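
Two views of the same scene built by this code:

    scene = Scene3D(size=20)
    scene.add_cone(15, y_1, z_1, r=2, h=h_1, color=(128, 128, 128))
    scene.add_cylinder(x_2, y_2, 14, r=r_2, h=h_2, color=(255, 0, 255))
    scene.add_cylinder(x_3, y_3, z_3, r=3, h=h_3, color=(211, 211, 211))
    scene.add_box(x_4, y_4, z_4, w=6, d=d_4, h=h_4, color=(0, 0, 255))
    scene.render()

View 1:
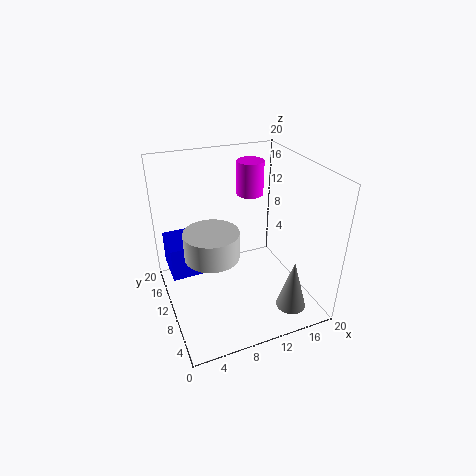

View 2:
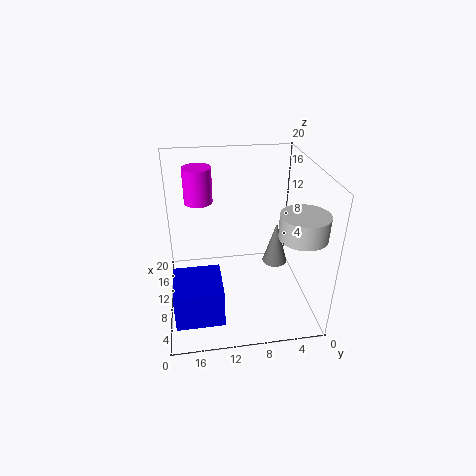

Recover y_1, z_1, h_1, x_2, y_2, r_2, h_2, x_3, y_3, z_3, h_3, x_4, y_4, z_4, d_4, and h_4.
y_1 = 3; z_1 = 2; h_1 = 7; x_2 = 14; y_2 = 15; r_2 = 2; h_2 = 5; x_3 = 4; y_3 = 3; z_3 = 13; h_3 = 3; x_4 = 1; y_4 = 13; z_4 = 3; d_4 = 6; h_4 = 5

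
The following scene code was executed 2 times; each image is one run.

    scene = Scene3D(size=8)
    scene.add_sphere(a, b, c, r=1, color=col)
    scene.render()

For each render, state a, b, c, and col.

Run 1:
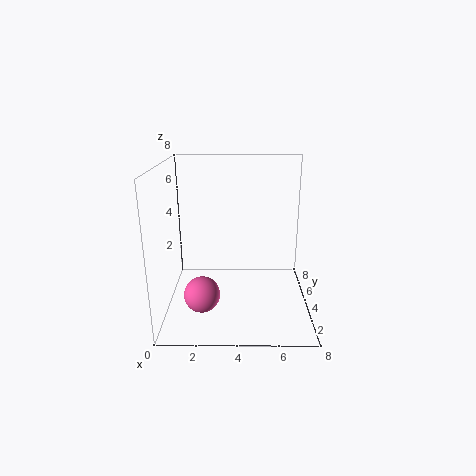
a = 2; b = 3; c = 1; col = 'hotpink'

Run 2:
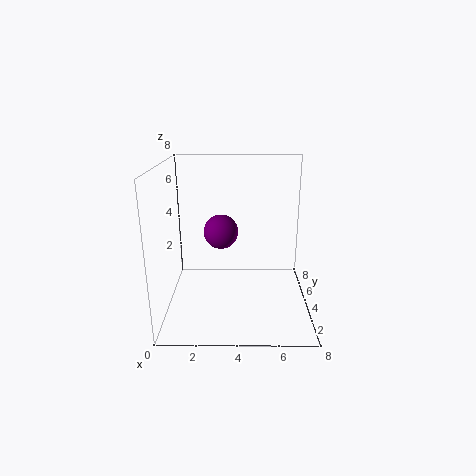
a = 3; b = 5; c = 4; col = 'purple'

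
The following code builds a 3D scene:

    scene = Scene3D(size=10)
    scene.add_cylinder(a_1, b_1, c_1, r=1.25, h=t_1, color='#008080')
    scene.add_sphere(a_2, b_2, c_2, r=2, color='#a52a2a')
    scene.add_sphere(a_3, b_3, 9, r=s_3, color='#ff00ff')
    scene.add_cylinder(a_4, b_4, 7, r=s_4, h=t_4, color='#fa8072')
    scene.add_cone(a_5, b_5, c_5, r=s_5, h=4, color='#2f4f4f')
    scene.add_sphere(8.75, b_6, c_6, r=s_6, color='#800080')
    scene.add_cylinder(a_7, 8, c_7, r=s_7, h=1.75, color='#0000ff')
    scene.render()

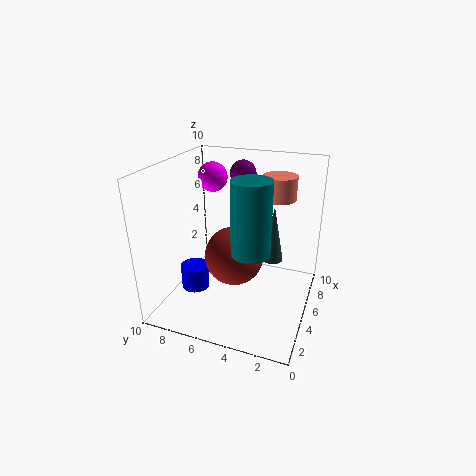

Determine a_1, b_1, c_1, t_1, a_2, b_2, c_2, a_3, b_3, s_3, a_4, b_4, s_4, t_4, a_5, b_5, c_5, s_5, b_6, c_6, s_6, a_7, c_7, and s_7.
a_1 = 3.25; b_1 = 3.5; c_1 = 5; t_1 = 4.75; a_2 = 4.25; b_2 = 5; c_2 = 4; a_3 = 5.5; b_3 = 7; s_3 = 1; a_4 = 8.25; b_4 = 3; s_4 = 1.25; t_4 = 1.75; a_5 = 6; b_5 = 2.75; c_5 = 3.25; s_5 = 0.75; b_6 = 6; c_6 = 8.5; s_6 = 1; a_7 = 4; c_7 = 1; s_7 = 1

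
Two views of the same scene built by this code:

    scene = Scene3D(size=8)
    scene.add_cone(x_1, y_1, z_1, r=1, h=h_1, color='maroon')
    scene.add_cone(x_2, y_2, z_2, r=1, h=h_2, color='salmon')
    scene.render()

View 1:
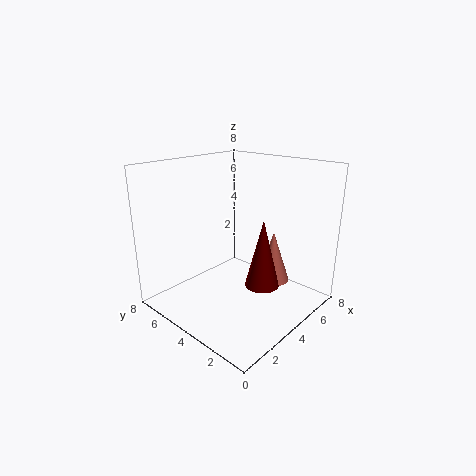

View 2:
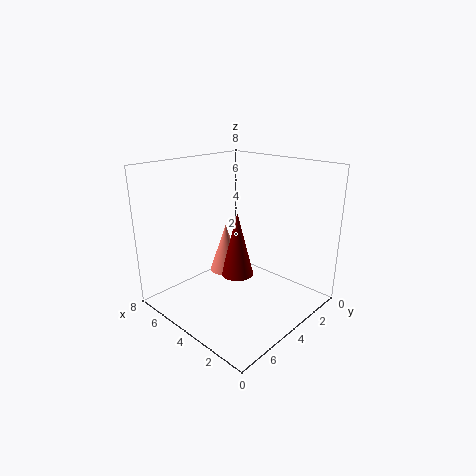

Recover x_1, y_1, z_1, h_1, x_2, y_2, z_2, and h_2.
x_1 = 5
y_1 = 3
z_1 = 1
h_1 = 4
x_2 = 6
y_2 = 3
z_2 = 1
h_2 = 3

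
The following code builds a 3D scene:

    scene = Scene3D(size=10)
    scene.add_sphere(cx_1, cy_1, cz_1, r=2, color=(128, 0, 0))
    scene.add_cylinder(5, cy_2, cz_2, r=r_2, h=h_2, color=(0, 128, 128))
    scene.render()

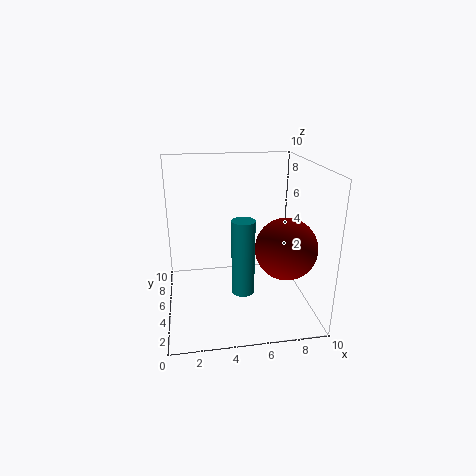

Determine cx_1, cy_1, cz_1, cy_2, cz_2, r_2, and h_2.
cx_1 = 7.75
cy_1 = 2.75
cz_1 = 5
cy_2 = 3
cz_2 = 2
r_2 = 0.75
h_2 = 5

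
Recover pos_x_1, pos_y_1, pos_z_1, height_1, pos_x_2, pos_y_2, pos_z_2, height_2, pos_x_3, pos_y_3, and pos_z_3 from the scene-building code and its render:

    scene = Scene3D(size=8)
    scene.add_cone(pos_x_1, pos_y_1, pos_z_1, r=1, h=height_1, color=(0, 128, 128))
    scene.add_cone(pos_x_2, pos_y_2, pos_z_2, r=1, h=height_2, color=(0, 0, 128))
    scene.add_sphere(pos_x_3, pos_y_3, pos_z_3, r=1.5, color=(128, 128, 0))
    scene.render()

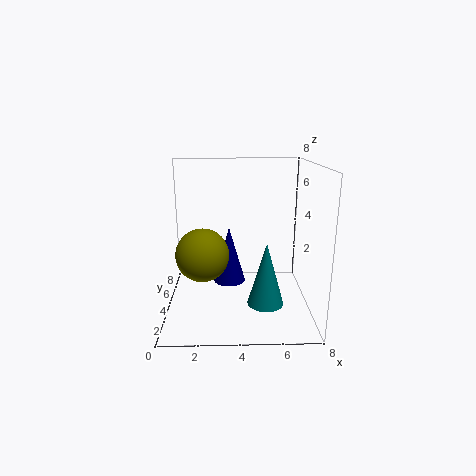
pos_x_1 = 5.5
pos_y_1 = 3
pos_z_1 = 0.5
height_1 = 3.5
pos_x_2 = 3.5
pos_y_2 = 6
pos_z_2 = 0.5
height_2 = 3.5
pos_x_3 = 2
pos_y_3 = 4
pos_z_3 = 3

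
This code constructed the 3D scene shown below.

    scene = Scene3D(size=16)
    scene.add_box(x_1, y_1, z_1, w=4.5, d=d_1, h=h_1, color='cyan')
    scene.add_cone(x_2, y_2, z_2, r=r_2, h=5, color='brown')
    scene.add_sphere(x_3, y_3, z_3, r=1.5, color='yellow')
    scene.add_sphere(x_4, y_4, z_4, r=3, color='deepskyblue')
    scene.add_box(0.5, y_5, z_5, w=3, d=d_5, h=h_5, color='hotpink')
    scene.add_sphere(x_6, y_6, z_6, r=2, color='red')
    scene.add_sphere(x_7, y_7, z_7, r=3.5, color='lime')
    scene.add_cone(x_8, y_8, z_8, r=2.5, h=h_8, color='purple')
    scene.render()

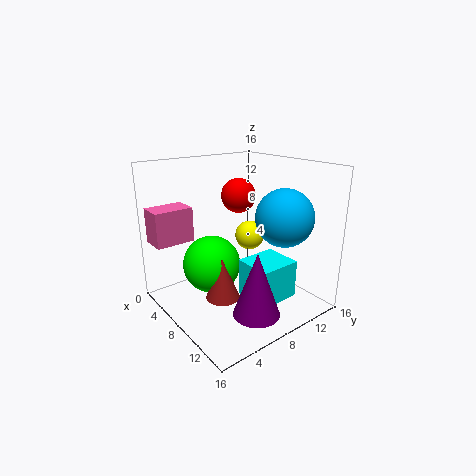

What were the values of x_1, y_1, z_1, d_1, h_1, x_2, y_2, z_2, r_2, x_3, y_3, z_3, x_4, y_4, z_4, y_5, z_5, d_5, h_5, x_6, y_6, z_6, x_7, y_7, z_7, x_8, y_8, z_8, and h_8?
x_1 = 7.5; y_1 = 8.5; z_1 = 0.5; d_1 = 5; h_1 = 4.5; x_2 = 7; y_2 = 6.5; z_2 = 0.5; r_2 = 2; x_3 = 10; y_3 = 8; z_3 = 9; x_4 = 12.5; y_4 = 10.5; z_4 = 11; y_5 = 0.5; z_5 = 7; d_5 = 4.5; h_5 = 4; x_6 = 5.5; y_6 = 10; z_6 = 12; x_7 = 4; y_7 = 7; z_7 = 3.5; x_8 = 12.5; y_8 = 7; z_8 = 1; h_8 = 7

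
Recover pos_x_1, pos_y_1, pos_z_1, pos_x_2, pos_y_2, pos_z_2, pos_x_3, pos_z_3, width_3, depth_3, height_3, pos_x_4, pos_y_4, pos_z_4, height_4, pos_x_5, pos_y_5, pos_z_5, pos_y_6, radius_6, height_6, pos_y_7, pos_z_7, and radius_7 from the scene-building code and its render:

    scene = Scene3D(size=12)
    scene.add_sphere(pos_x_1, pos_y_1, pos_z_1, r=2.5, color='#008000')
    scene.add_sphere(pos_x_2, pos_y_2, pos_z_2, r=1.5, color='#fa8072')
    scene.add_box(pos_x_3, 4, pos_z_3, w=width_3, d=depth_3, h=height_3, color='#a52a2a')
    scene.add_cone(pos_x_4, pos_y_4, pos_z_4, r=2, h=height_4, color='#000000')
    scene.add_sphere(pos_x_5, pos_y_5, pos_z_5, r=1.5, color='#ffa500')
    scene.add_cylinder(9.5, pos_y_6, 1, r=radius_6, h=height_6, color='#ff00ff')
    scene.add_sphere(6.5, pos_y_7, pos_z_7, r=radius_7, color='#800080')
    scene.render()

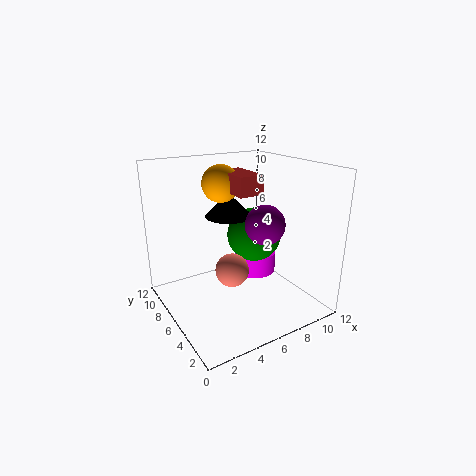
pos_x_1 = 9; pos_y_1 = 8; pos_z_1 = 5; pos_x_2 = 6; pos_y_2 = 7; pos_z_2 = 2.5; pos_x_3 = 5; pos_z_3 = 10; width_3 = 2; depth_3 = 3.5; height_3 = 1.5; pos_x_4 = 6; pos_y_4 = 7.5; pos_z_4 = 7.5; height_4 = 2; pos_x_5 = 5; pos_y_5 = 7; pos_z_5 = 10.5; pos_y_6 = 8.5; radius_6 = 2; height_6 = 2; pos_y_7 = 3; pos_z_7 = 8; radius_7 = 1.5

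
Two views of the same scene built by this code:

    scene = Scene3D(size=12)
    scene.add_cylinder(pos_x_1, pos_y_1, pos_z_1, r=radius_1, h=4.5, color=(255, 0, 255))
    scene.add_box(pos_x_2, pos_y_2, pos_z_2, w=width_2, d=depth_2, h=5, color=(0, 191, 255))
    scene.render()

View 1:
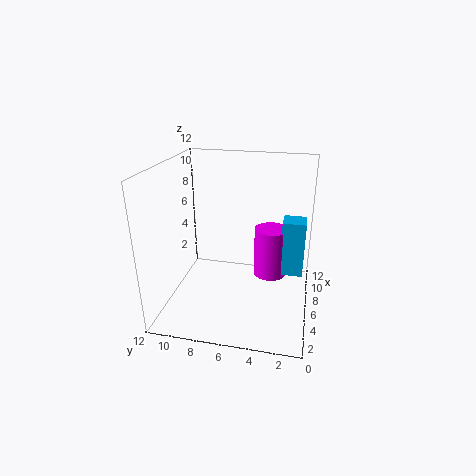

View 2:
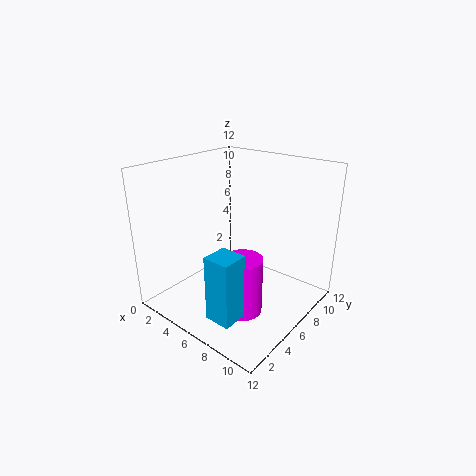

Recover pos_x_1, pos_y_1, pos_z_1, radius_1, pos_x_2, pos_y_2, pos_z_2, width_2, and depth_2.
pos_x_1 = 8.5
pos_y_1 = 3.5
pos_z_1 = 1.5
radius_1 = 1.5
pos_x_2 = 7.5
pos_y_2 = 0.5
pos_z_2 = 2
width_2 = 2
depth_2 = 2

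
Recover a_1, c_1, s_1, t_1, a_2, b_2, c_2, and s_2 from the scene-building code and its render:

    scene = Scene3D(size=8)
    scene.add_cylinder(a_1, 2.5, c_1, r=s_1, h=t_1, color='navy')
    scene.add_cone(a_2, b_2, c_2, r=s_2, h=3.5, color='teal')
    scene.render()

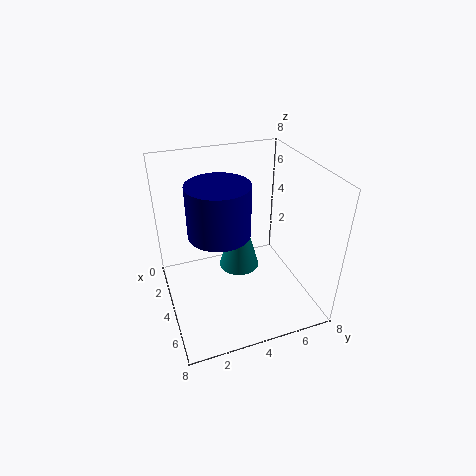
a_1 = 5.5, c_1 = 5.5, s_1 = 1.5, t_1 = 2.5, a_2 = 5.5, b_2 = 3.5, c_2 = 3.5, s_2 = 1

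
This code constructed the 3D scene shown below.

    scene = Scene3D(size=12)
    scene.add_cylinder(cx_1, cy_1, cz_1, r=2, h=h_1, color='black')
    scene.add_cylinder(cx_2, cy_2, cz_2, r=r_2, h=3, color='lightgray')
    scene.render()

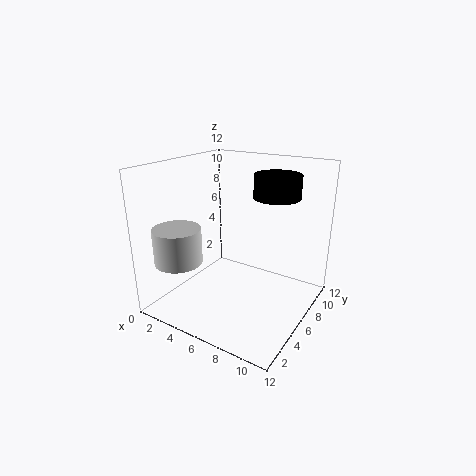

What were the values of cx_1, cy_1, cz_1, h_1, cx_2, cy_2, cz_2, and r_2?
cx_1 = 8, cy_1 = 9, cz_1 = 9, h_1 = 2, cx_2 = 2, cy_2 = 3, cz_2 = 4, r_2 = 2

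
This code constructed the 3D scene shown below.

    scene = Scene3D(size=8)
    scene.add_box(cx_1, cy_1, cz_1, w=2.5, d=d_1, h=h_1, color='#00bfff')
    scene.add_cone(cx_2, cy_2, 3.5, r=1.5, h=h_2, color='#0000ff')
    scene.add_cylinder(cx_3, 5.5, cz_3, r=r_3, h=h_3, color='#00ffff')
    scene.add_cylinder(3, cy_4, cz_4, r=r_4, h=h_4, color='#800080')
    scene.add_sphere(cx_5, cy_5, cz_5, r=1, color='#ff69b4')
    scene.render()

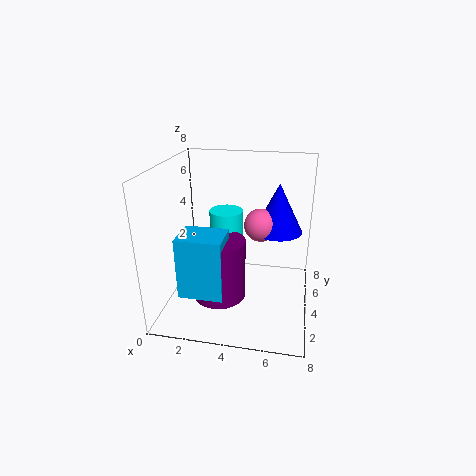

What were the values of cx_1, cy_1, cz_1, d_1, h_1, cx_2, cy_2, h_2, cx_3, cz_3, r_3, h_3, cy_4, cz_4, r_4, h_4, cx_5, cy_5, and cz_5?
cx_1 = 1; cy_1 = 2; cz_1 = 1; d_1 = 2; h_1 = 3.5; cx_2 = 6; cy_2 = 6.5; h_2 = 3; cx_3 = 3; cz_3 = 1; r_3 = 1; h_3 = 4; cy_4 = 3.5; cz_4 = 0.5; r_4 = 1.5; h_4 = 3.5; cx_5 = 5; cy_5 = 6; cz_5 = 4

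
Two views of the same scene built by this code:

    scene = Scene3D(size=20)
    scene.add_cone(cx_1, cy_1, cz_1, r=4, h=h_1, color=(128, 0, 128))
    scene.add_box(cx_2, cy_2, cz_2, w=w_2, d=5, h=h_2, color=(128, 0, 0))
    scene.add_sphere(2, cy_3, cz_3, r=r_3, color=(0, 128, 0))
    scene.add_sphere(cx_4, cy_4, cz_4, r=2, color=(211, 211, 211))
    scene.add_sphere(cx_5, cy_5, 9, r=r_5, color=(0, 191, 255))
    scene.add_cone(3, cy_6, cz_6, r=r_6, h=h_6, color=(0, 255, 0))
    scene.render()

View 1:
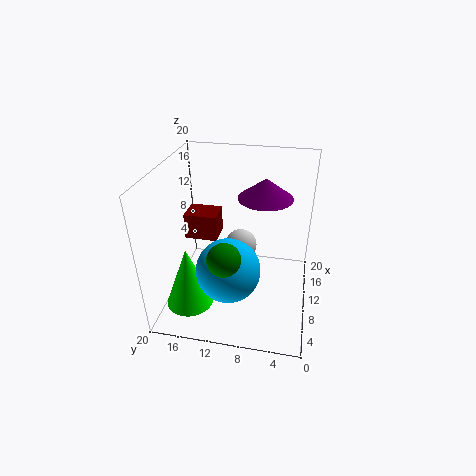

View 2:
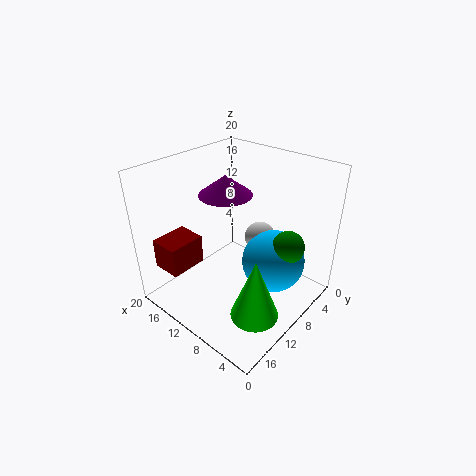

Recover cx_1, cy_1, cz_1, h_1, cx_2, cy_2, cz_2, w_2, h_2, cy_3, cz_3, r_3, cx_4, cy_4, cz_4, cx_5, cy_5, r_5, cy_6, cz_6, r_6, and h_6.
cx_1 = 15, cy_1 = 7, cz_1 = 14, h_1 = 3, cx_2 = 13, cy_2 = 14, cz_2 = 7, w_2 = 4, h_2 = 4, cy_3 = 10, cz_3 = 12, r_3 = 2, cx_4 = 7, cy_4 = 9, cz_4 = 11, cx_5 = 4, cy_5 = 10, r_5 = 4, cy_6 = 15, cz_6 = 4, r_6 = 3, h_6 = 8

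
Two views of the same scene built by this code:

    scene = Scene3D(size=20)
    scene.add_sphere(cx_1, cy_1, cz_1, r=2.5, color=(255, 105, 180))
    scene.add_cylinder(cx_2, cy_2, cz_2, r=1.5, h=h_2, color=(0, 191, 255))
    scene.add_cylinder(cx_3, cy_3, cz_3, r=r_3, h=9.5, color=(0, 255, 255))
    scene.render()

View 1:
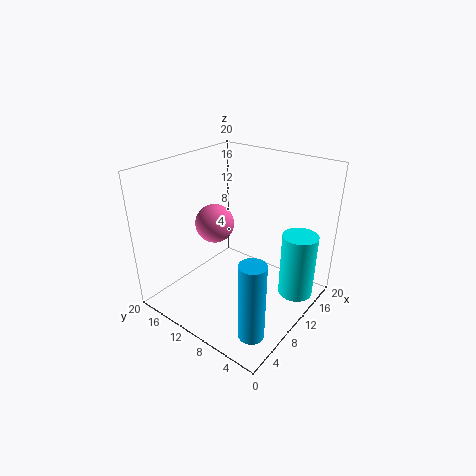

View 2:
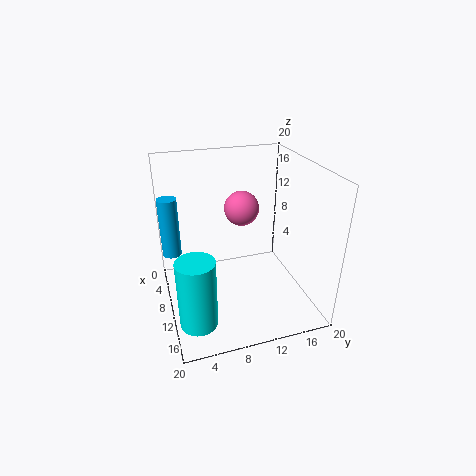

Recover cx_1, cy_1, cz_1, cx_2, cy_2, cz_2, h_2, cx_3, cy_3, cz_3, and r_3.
cx_1 = 7, cy_1 = 11.5, cz_1 = 13, cx_2 = 1.5, cy_2 = 1.5, cz_2 = 4, h_2 = 9.5, cx_3 = 15, cy_3 = 3, cz_3 = 1, r_3 = 2.5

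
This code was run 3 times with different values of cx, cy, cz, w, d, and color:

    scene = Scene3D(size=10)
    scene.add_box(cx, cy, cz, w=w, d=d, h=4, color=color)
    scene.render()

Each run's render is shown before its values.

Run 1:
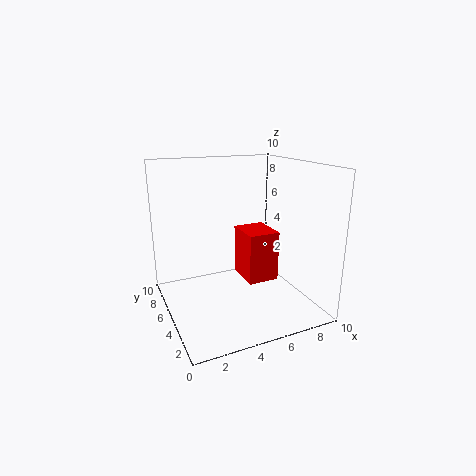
cx = 6.5
cy = 6
cz = 0.5
w = 2.5
d = 3
color = 'red'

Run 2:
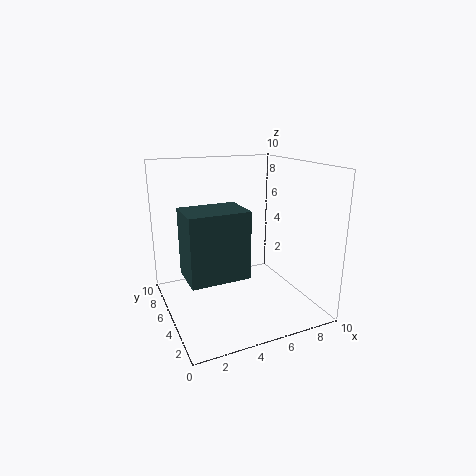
cx = 0.5
cy = 1
cz = 4
w = 3.5
d = 2.5
color = 'darkslategray'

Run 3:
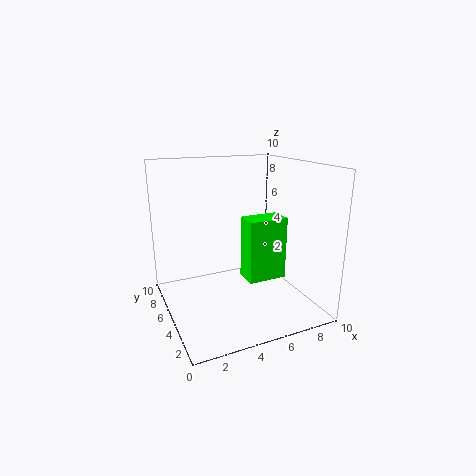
cx = 4.5
cy = 2
cz = 3
w = 2.5
d = 1.5
color = 'lime'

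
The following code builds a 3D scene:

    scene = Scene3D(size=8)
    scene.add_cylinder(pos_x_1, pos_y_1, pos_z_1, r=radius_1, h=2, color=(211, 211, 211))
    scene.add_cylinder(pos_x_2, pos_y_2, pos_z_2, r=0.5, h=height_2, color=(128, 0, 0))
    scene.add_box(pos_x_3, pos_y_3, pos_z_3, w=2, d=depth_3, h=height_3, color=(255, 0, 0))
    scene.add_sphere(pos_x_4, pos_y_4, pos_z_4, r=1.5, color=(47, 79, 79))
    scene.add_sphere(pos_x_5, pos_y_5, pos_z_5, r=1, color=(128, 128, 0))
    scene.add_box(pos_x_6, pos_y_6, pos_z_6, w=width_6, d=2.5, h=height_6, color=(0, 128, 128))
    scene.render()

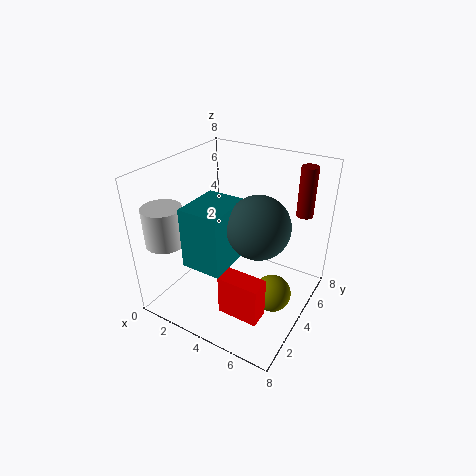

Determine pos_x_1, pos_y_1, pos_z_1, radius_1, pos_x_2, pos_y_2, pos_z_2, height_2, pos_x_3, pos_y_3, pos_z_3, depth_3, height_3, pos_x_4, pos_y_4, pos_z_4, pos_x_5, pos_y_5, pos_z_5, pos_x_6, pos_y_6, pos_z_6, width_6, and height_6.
pos_x_1 = 1.5, pos_y_1 = 1, pos_z_1 = 4.5, radius_1 = 1, pos_x_2 = 6.5, pos_y_2 = 7.5, pos_z_2 = 4.5, height_2 = 3, pos_x_3 = 5, pos_y_3 = 0.5, pos_z_3 = 2, depth_3 = 1, height_3 = 2, pos_x_4 = 6, pos_y_4 = 2.5, pos_z_4 = 6, pos_x_5 = 6.5, pos_y_5 = 3.5, pos_z_5 = 1.5, pos_x_6 = 3, pos_y_6 = 0.5, pos_z_6 = 4, width_6 = 2, height_6 = 3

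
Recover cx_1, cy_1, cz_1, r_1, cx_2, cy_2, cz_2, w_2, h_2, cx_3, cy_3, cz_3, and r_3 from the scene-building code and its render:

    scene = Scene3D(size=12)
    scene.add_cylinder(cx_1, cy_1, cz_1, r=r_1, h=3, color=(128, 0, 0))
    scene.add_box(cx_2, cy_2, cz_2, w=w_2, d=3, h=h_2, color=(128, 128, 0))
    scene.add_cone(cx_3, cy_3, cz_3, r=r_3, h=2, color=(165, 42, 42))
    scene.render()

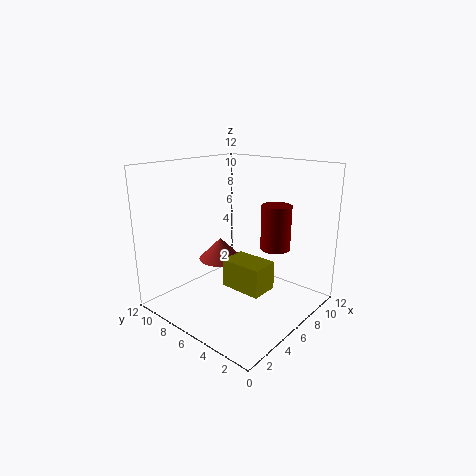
cx_1 = 4, cy_1 = 1, cz_1 = 7, r_1 = 1, cx_2 = 2, cy_2 = 1, cz_2 = 4, w_2 = 2, h_2 = 2, cx_3 = 7, cy_3 = 9, cz_3 = 3, r_3 = 2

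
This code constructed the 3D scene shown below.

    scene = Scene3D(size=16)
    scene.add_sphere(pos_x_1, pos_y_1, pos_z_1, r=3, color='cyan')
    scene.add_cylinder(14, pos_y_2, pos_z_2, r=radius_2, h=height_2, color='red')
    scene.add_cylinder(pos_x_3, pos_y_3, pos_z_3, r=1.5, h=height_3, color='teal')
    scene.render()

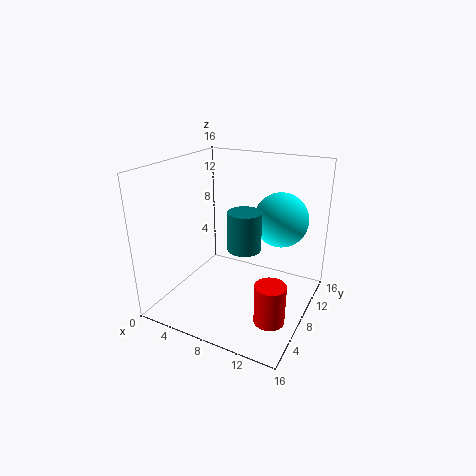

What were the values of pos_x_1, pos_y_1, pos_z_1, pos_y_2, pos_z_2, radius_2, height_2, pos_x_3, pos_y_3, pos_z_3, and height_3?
pos_x_1 = 12, pos_y_1 = 10.5, pos_z_1 = 10, pos_y_2 = 3, pos_z_2 = 2.5, radius_2 = 1.5, height_2 = 4, pos_x_3 = 11.5, pos_y_3 = 2.5, pos_z_3 = 10, height_3 = 3.5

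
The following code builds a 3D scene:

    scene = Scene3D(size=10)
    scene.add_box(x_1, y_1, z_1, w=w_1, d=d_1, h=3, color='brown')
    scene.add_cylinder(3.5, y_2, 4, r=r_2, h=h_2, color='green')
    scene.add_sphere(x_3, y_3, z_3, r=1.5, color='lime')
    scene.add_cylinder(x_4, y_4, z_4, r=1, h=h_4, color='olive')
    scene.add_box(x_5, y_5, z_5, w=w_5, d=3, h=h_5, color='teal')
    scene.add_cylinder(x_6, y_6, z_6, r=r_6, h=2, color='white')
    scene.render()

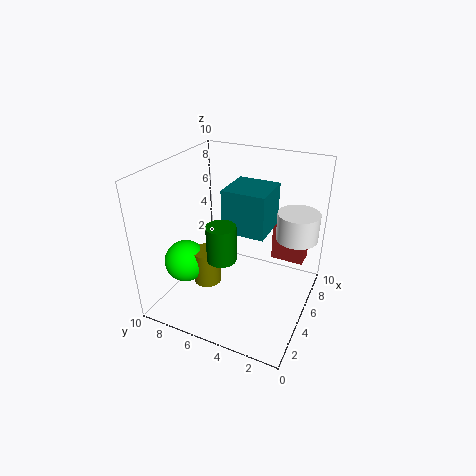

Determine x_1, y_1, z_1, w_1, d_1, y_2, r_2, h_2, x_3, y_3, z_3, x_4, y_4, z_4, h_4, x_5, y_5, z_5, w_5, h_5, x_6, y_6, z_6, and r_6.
x_1 = 8; y_1 = 1; z_1 = 2; w_1 = 1.5; d_1 = 2.5; y_2 = 5.5; r_2 = 1; h_2 = 2.5; x_3 = 3.5; y_3 = 8.5; z_3 = 3; x_4 = 4; y_4 = 7; z_4 = 1.5; h_4 = 2.5; x_5 = 4.5; y_5 = 3; z_5 = 5.5; w_5 = 3; h_5 = 3; x_6 = 7.5; y_6 = 1.5; z_6 = 4.5; r_6 = 1.5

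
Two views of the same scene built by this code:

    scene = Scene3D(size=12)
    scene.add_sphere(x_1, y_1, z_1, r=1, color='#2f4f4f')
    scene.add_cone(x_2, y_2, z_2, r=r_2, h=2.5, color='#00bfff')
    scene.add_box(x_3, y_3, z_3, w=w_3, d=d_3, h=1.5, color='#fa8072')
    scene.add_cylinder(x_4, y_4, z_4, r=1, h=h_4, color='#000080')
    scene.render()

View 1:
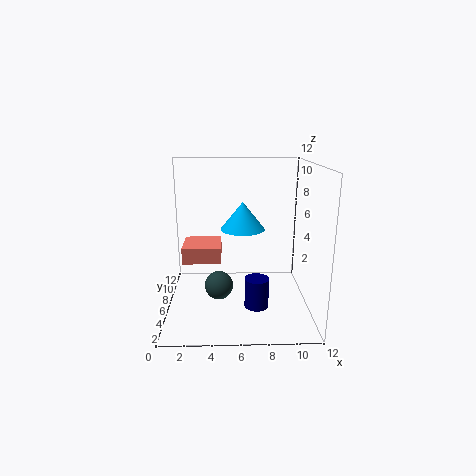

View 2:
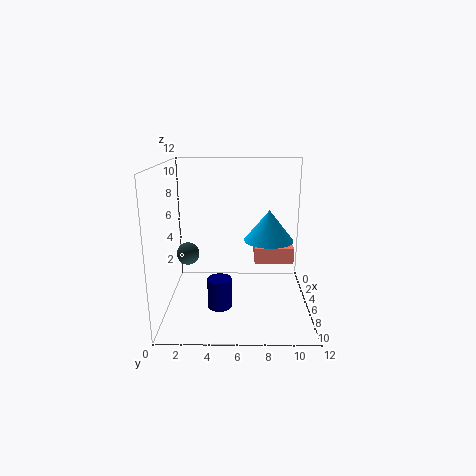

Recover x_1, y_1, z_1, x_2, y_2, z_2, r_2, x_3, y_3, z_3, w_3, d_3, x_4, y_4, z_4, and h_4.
x_1 = 4.5
y_1 = 1.5
z_1 = 4
x_2 = 6.5
y_2 = 8.5
z_2 = 6
r_2 = 2
x_3 = 1
y_3 = 7.5
z_3 = 3
w_3 = 3.5
d_3 = 3.5
x_4 = 7.5
y_4 = 4.5
z_4 = 0.5
h_4 = 2.5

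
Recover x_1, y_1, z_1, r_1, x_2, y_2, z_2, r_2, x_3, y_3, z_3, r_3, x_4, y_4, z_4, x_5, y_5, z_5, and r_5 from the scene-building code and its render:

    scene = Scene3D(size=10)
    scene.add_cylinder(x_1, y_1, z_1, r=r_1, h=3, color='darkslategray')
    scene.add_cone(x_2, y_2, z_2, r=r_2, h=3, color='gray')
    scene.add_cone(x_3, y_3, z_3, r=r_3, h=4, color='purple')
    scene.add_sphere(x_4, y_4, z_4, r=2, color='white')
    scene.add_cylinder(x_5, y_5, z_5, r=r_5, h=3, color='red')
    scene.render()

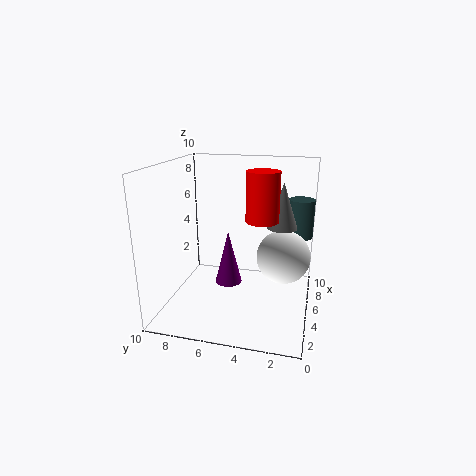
x_1 = 9, y_1 = 1, z_1 = 4, r_1 = 1, x_2 = 5, y_2 = 2, z_2 = 6, r_2 = 1, x_3 = 6, y_3 = 6, z_3 = 1, r_3 = 1, x_4 = 7, y_4 = 2, z_4 = 3, x_5 = 3, y_5 = 3, z_5 = 7, r_5 = 1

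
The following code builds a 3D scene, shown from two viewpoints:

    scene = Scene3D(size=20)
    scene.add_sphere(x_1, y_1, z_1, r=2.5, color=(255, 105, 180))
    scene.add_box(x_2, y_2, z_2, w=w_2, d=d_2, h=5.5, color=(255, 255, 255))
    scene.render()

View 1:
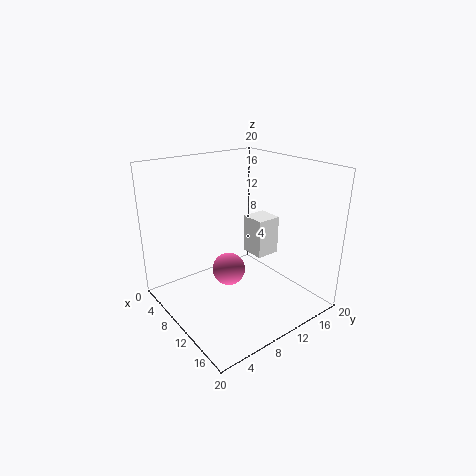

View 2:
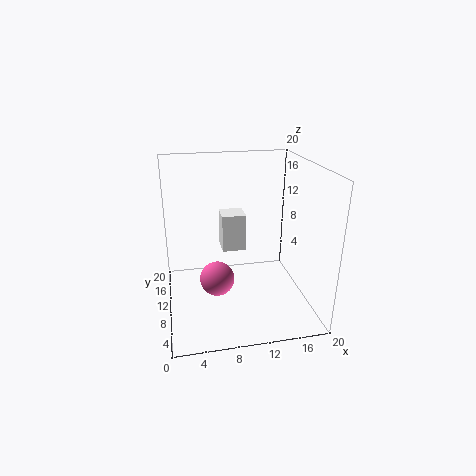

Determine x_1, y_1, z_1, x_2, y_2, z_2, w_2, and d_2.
x_1 = 7
y_1 = 10.5
z_1 = 3.5
x_2 = 8.25
y_2 = 12.5
z_2 = 6.75
w_2 = 3.5
d_2 = 3.5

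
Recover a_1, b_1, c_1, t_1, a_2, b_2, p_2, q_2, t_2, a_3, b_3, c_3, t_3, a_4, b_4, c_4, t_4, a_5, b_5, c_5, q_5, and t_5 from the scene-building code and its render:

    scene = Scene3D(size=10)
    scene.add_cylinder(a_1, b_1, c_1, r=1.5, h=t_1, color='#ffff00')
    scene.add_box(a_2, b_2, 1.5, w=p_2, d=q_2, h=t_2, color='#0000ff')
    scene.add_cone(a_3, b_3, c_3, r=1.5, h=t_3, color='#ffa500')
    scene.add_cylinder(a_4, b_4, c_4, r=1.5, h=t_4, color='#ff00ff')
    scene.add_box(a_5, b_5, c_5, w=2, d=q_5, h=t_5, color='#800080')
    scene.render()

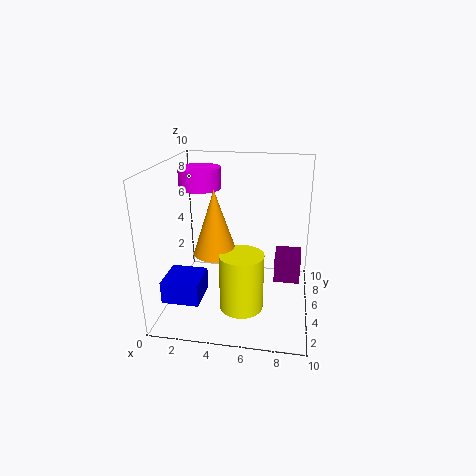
a_1 = 5.5, b_1 = 3.5, c_1 = 0.5, t_1 = 4, a_2 = 0.5, b_2 = 1.5, p_2 = 2.5, q_2 = 2.5, t_2 = 1.5, a_3 = 3.5, b_3 = 4.5, c_3 = 4, t_3 = 4.5, a_4 = 2, b_4 = 6.5, c_4 = 8, t_4 = 1.5, a_5 = 7.5, b_5 = 7, c_5 = 0.5, q_5 = 2.5, t_5 = 2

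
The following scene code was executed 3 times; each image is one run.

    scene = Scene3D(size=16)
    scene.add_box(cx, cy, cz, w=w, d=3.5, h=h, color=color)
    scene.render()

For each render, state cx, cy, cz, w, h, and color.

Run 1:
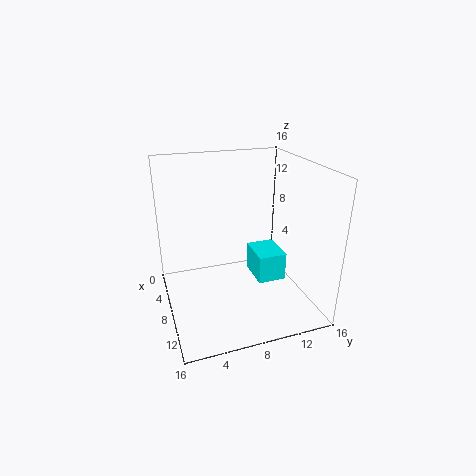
cx = 3
cy = 11
cz = 1
w = 4.5
h = 3.5
color = 'cyan'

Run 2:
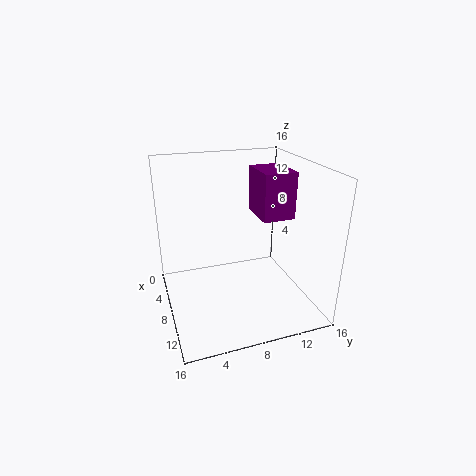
cx = 6
cy = 10
cz = 10.5
w = 4.5
h = 5
color = 'purple'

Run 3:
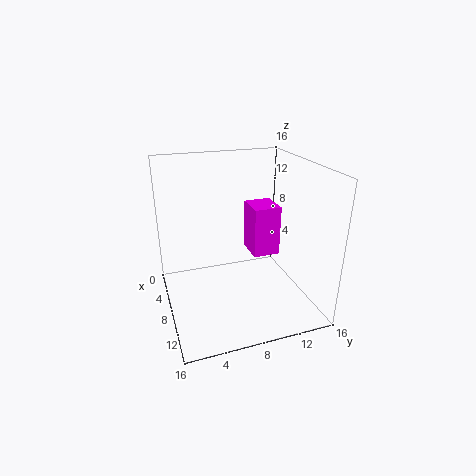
cx = 0.5
cy = 11.5
cz = 3
w = 4
h = 6.5
color = 'magenta'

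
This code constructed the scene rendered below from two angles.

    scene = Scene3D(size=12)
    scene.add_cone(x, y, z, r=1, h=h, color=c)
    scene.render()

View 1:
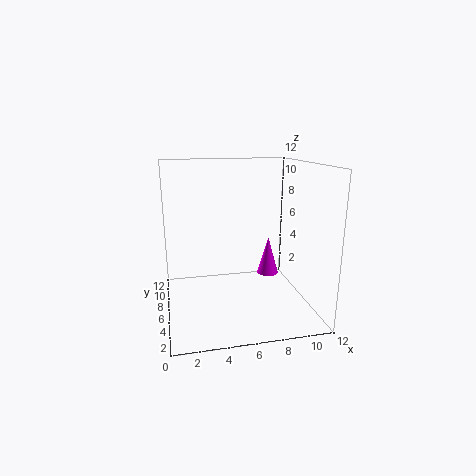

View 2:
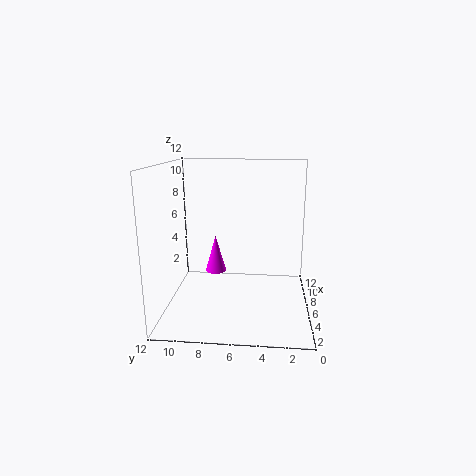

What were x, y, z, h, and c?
x = 9.5; y = 8.5; z = 1.5; h = 3.5; c = 'magenta'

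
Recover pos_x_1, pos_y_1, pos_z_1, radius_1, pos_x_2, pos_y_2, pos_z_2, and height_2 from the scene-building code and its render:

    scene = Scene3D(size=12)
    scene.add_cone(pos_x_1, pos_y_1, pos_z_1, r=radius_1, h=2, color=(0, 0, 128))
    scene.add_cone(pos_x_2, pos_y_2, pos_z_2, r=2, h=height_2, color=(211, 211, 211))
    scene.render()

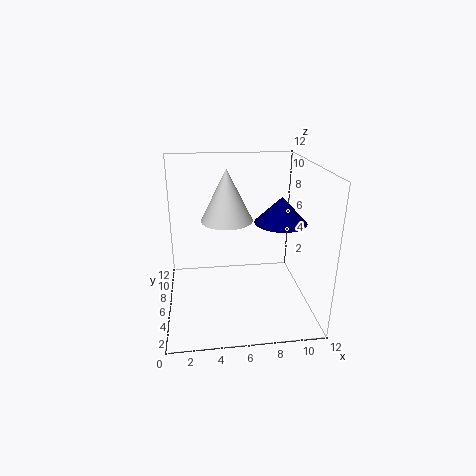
pos_x_1 = 9; pos_y_1 = 4; pos_z_1 = 8; radius_1 = 2; pos_x_2 = 5; pos_y_2 = 5; pos_z_2 = 8; height_2 = 4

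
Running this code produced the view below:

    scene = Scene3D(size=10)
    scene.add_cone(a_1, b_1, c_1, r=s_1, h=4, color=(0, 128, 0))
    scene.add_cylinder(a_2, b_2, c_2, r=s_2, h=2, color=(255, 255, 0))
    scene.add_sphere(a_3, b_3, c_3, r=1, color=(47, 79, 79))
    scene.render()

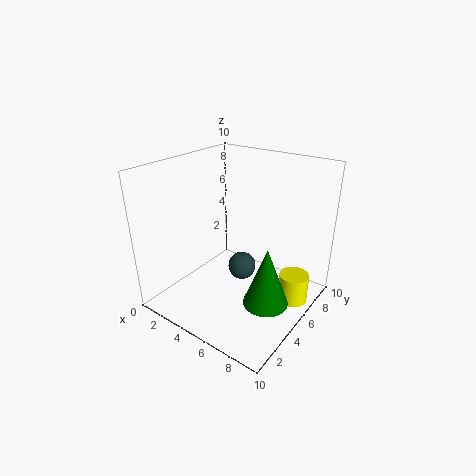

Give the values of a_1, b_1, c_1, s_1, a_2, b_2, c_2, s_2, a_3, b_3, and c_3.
a_1 = 8; b_1 = 4; c_1 = 1.5; s_1 = 1.5; a_2 = 9; b_2 = 6; c_2 = 1; s_2 = 1; a_3 = 5; b_3 = 5.5; c_3 = 2.5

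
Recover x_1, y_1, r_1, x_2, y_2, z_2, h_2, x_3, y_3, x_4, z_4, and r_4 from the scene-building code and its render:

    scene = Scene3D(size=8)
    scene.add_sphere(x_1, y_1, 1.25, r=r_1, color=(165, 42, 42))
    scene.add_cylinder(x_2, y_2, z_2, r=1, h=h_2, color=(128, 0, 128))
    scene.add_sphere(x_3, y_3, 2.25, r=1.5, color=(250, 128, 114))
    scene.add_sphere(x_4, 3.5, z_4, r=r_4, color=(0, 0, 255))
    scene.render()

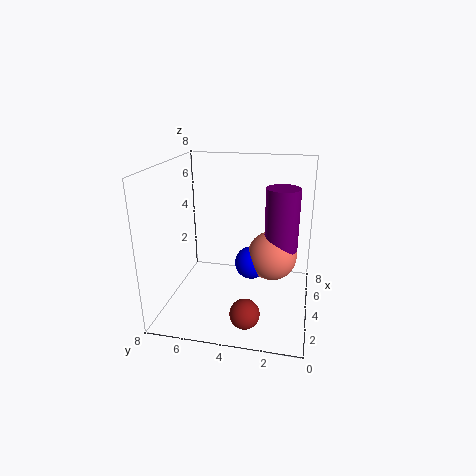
x_1 = 1
y_1 = 3
r_1 = 0.75
x_2 = 5.75
y_2 = 1.75
z_2 = 2.75
h_2 = 3.75
x_3 = 5.75
y_3 = 2.25
x_4 = 5.5
z_4 = 1.75
r_4 = 1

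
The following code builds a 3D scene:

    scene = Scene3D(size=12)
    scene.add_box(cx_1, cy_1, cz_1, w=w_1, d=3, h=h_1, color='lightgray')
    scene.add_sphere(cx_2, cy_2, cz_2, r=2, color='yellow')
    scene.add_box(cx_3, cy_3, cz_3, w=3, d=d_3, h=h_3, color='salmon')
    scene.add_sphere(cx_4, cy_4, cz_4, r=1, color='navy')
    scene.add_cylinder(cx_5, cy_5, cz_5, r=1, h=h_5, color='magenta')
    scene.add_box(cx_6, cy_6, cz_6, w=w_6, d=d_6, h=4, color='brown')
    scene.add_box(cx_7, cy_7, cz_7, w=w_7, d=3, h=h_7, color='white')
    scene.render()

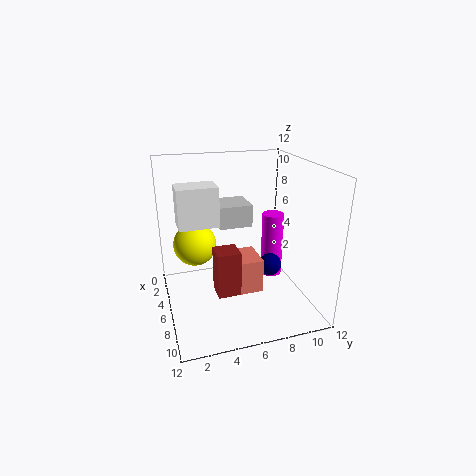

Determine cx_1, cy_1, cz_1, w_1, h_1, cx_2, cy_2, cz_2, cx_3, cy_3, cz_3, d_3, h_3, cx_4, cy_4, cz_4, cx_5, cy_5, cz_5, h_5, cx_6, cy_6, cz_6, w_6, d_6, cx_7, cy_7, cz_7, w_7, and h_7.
cx_1 = 1
cy_1 = 5
cz_1 = 6
w_1 = 3
h_1 = 2
cx_2 = 2
cy_2 = 3
cz_2 = 4
cx_3 = 4
cy_3 = 6
cz_3 = 1
d_3 = 2
h_3 = 3
cx_4 = 6
cy_4 = 9
cz_4 = 3
cx_5 = 4
cy_5 = 10
cz_5 = 1
h_5 = 6
cx_6 = 5
cy_6 = 4
cz_6 = 1
w_6 = 2
d_6 = 2
cx_7 = 6
cy_7 = 1
cz_7 = 8
w_7 = 2
h_7 = 3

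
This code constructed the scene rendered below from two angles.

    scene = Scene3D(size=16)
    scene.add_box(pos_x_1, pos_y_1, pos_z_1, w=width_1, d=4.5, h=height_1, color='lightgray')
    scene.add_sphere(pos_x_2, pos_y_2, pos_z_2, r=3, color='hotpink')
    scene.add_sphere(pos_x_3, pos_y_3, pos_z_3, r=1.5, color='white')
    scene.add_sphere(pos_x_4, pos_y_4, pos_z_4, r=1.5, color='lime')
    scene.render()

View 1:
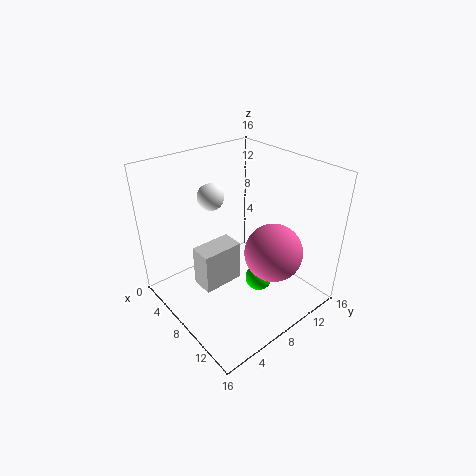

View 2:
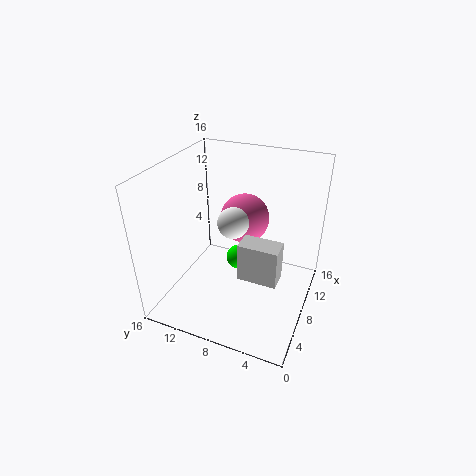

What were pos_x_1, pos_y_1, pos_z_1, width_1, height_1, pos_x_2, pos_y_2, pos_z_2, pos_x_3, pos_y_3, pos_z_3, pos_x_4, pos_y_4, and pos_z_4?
pos_x_1 = 6.5, pos_y_1 = 3, pos_z_1 = 3.5, width_1 = 2.5, height_1 = 4.5, pos_x_2 = 12.5, pos_y_2 = 9, pos_z_2 = 8, pos_x_3 = 4.5, pos_y_3 = 7, pos_z_3 = 12, pos_x_4 = 10.5, pos_y_4 = 9, pos_z_4 = 3.5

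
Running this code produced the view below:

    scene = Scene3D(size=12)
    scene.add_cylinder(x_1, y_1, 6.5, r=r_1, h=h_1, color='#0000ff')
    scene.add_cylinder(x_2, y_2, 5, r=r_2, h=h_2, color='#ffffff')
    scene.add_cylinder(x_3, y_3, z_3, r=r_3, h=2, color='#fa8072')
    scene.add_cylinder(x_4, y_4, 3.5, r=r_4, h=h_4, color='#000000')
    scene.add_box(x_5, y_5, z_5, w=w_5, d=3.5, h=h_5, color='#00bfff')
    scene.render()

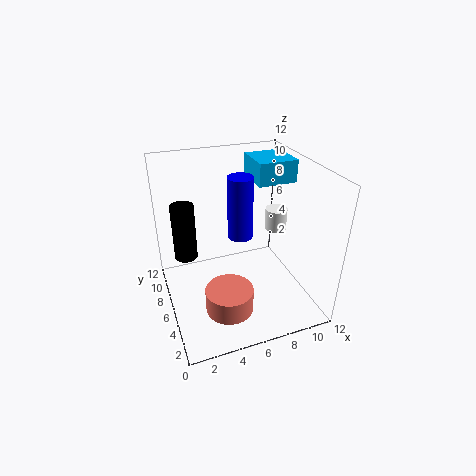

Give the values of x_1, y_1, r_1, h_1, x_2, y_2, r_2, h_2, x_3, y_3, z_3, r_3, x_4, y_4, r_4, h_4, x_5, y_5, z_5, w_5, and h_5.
x_1 = 6
y_1 = 5.5
r_1 = 1
h_1 = 5
x_2 = 10.5
y_2 = 8
r_2 = 1
h_2 = 2
x_3 = 4.5
y_3 = 4
z_3 = 0.5
r_3 = 2
x_4 = 2
y_4 = 8.5
r_4 = 1
h_4 = 5
x_5 = 8.5
y_5 = 7.5
z_5 = 9.5
w_5 = 3.5
h_5 = 2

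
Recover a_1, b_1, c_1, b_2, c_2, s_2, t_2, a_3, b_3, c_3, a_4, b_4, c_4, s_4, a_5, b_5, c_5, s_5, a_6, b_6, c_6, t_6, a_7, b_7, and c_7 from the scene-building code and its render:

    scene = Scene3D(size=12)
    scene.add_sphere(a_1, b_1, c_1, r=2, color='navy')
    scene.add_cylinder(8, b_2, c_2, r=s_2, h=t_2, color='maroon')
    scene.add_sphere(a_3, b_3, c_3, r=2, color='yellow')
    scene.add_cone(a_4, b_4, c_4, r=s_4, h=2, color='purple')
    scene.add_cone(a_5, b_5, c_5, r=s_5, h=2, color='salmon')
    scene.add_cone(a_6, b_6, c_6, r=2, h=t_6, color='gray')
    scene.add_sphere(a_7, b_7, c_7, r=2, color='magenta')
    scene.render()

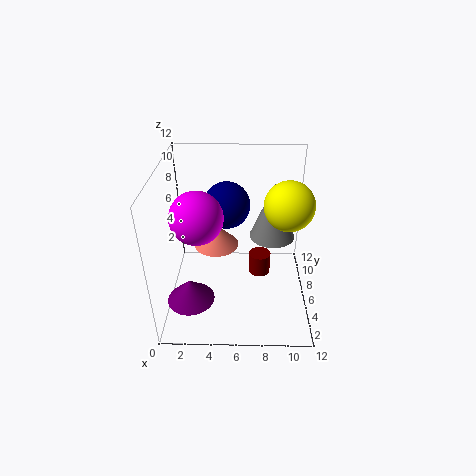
a_1 = 5
b_1 = 8
c_1 = 8
b_2 = 8
c_2 = 1
s_2 = 1
t_2 = 2
a_3 = 10
b_3 = 6
c_3 = 9
a_4 = 2
b_4 = 4
c_4 = 1
s_4 = 2
a_5 = 4
b_5 = 8
c_5 = 4
s_5 = 2
a_6 = 9
b_6 = 8
c_6 = 5
t_6 = 5
a_7 = 3
b_7 = 4
c_7 = 9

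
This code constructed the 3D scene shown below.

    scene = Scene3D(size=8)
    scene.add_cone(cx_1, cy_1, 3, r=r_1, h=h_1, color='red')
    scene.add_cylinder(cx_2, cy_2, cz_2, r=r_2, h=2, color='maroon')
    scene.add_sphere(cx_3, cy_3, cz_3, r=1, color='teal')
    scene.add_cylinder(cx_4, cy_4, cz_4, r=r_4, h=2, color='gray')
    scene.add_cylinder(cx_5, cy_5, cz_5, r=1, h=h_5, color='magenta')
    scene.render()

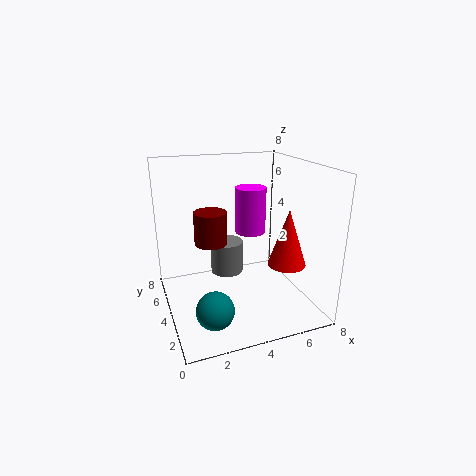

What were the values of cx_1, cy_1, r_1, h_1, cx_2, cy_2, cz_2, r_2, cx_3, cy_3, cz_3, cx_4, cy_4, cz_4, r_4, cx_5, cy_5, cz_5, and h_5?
cx_1 = 6
cy_1 = 2
r_1 = 1
h_1 = 3
cx_2 = 3
cy_2 = 6
cz_2 = 3
r_2 = 1
cx_3 = 2
cy_3 = 2
cz_3 = 1
cx_4 = 4
cy_4 = 6
cz_4 = 1
r_4 = 1
cx_5 = 6
cy_5 = 7
cz_5 = 3
h_5 = 3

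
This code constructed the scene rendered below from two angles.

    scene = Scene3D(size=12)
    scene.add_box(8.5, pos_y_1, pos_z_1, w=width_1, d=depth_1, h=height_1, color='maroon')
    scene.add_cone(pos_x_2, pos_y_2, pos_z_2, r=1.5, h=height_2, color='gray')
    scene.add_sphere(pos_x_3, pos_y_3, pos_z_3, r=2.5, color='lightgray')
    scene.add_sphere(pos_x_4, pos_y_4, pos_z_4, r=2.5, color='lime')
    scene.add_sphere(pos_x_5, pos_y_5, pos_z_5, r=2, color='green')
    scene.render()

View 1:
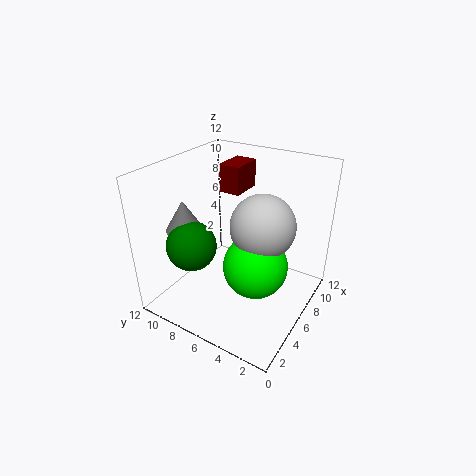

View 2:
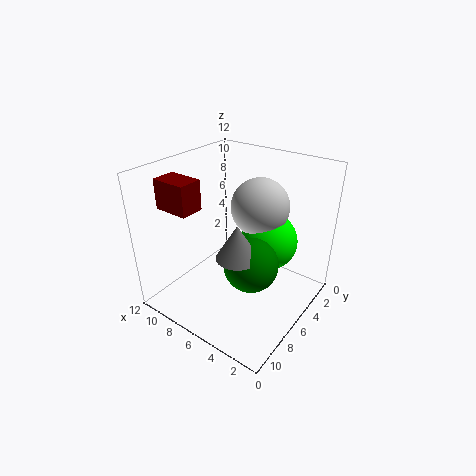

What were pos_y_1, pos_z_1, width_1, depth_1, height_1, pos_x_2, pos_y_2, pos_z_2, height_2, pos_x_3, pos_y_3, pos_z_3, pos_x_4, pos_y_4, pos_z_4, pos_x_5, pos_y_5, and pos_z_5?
pos_y_1 = 7.5, pos_z_1 = 8.5, width_1 = 3, depth_1 = 2, height_1 = 2.5, pos_x_2 = 3.5, pos_y_2 = 9.5, pos_z_2 = 7, height_2 = 2.5, pos_x_3 = 5.5, pos_y_3 = 3.5, pos_z_3 = 8, pos_x_4 = 4.5, pos_y_4 = 3.5, pos_z_4 = 5, pos_x_5 = 3, pos_y_5 = 8.5, pos_z_5 = 6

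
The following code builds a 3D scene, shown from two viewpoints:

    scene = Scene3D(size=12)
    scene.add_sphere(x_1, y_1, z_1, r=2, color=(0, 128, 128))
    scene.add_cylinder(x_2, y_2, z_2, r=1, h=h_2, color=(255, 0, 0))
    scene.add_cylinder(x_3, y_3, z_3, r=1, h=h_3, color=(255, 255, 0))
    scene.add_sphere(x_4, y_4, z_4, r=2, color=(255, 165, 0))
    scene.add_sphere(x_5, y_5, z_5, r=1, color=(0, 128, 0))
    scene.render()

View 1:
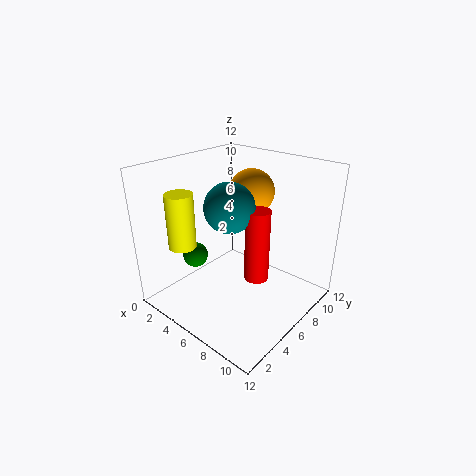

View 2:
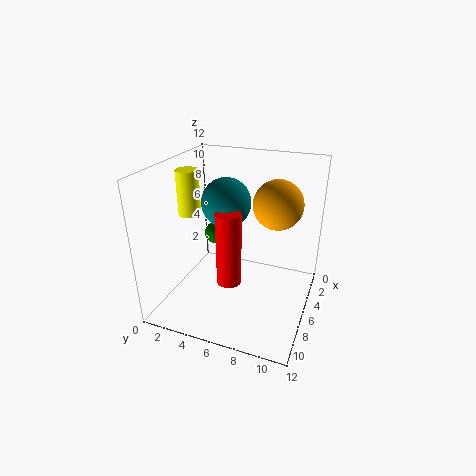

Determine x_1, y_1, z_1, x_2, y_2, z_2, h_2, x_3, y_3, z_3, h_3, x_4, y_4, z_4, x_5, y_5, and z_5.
x_1 = 6; y_1 = 5; z_1 = 9; x_2 = 8; y_2 = 6; z_2 = 3; h_2 = 6; x_3 = 5; y_3 = 1; z_3 = 7; h_3 = 4; x_4 = 5; y_4 = 9; z_4 = 9; x_5 = 4; y_5 = 3; z_5 = 5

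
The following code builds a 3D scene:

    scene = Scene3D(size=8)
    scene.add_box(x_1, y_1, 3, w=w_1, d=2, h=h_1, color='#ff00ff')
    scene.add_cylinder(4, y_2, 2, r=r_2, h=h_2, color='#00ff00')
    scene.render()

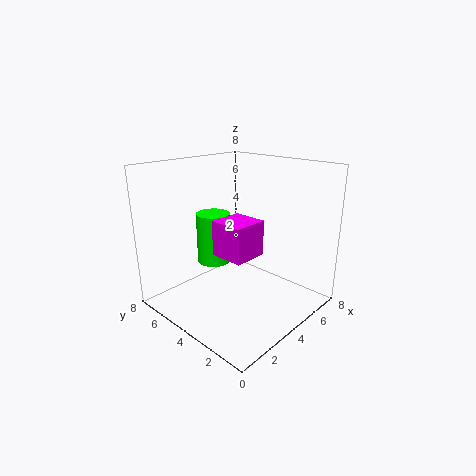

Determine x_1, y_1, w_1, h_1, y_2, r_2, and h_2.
x_1 = 3
y_1 = 3
w_1 = 2
h_1 = 2
y_2 = 6
r_2 = 1
h_2 = 3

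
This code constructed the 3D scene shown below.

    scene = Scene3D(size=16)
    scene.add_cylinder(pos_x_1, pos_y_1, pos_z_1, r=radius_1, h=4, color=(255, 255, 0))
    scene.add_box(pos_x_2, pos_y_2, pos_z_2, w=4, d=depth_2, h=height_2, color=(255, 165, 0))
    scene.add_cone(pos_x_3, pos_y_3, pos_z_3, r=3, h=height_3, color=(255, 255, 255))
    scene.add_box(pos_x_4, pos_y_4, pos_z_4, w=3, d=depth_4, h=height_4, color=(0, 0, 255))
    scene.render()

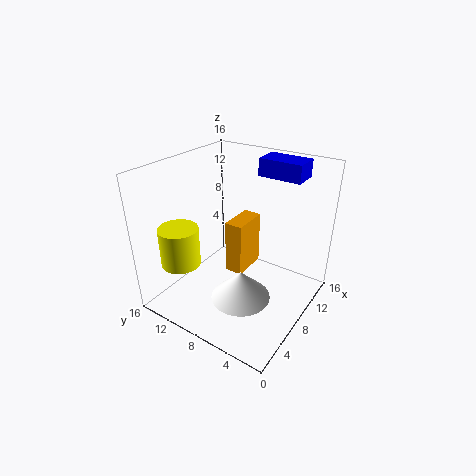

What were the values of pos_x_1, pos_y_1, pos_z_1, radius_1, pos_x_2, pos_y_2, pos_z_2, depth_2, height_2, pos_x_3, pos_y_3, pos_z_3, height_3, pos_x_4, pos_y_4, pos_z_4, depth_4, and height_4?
pos_x_1 = 2
pos_y_1 = 11
pos_z_1 = 7
radius_1 = 2
pos_x_2 = 7
pos_y_2 = 7
pos_z_2 = 4
depth_2 = 2
height_2 = 6
pos_x_3 = 4
pos_y_3 = 5
pos_z_3 = 4
height_3 = 3
pos_x_4 = 12
pos_y_4 = 3
pos_z_4 = 14
depth_4 = 5
height_4 = 2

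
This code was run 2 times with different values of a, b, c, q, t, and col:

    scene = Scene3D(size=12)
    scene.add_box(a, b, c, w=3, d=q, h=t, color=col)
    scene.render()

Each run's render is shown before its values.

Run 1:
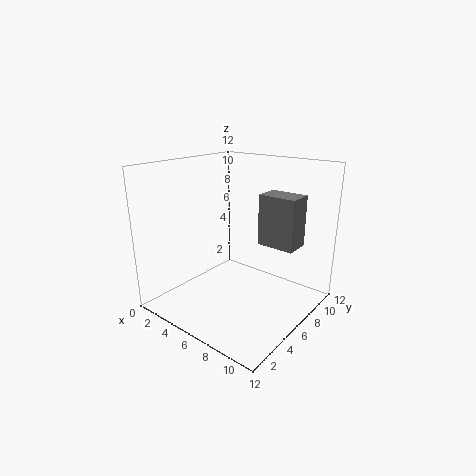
a = 8
b = 6
c = 6
q = 2
t = 4
col = 'gray'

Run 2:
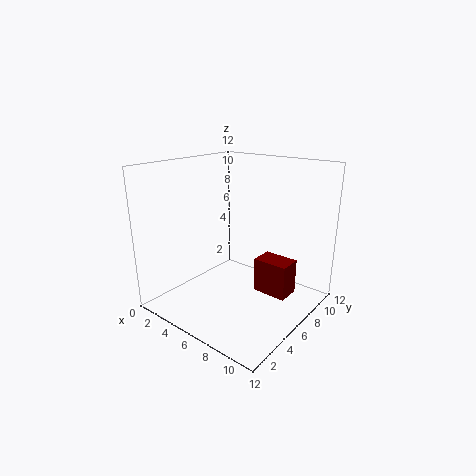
a = 7
b = 7
c = 1
q = 2
t = 3
col = 'maroon'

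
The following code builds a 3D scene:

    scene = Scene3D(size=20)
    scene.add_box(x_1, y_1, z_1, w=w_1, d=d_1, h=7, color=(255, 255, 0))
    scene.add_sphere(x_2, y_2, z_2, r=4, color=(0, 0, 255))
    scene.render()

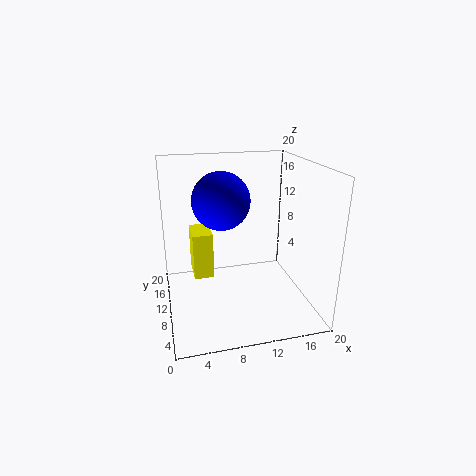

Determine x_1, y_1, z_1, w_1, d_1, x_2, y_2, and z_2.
x_1 = 4; y_1 = 13; z_1 = 2.5; w_1 = 3; d_1 = 5; x_2 = 8; y_2 = 11.5; z_2 = 15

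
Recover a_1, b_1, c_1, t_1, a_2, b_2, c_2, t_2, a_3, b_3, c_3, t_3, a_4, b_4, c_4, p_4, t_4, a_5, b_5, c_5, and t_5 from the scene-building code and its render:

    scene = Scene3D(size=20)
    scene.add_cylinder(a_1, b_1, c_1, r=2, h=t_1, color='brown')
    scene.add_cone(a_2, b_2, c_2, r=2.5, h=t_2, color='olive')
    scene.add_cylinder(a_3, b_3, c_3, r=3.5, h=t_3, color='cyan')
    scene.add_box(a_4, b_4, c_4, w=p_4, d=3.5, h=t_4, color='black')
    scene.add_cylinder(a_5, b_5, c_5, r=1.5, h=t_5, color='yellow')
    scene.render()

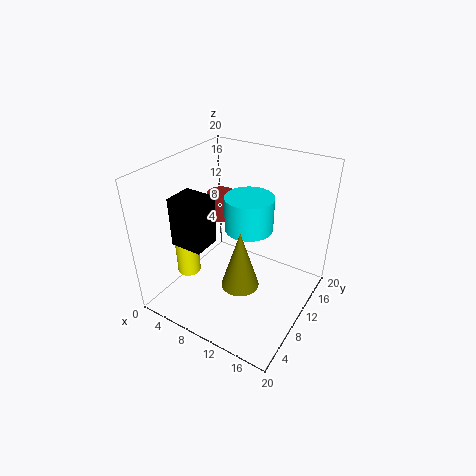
a_1 = 4.5; b_1 = 14; c_1 = 10; t_1 = 4; a_2 = 12.5; b_2 = 6.5; c_2 = 5.5; t_2 = 8; a_3 = 10; b_3 = 13; c_3 = 10; t_3 = 5; a_4 = 6; b_4 = 1.5; c_4 = 12.5; p_4 = 4; t_4 = 6; a_5 = 6; b_5 = 4; c_5 = 7; t_5 = 6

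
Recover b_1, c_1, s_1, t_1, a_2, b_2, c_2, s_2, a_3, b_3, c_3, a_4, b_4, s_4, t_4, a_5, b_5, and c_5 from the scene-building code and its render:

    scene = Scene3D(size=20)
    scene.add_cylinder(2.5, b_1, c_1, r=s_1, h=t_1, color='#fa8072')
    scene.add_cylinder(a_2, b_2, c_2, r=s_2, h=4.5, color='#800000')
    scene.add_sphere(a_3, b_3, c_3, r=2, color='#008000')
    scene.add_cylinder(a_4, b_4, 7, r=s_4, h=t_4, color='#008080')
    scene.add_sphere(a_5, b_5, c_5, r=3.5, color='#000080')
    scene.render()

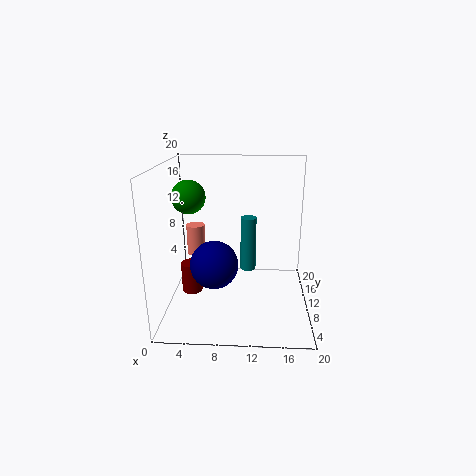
b_1 = 18; c_1 = 4; s_1 = 1.5; t_1 = 5; a_2 = 3; b_2 = 11; c_2 = 1; s_2 = 1.5; a_3 = 4.5; b_3 = 5; c_3 = 17; a_4 = 11.5; b_4 = 7; s_4 = 1; t_4 = 7; a_5 = 6.5; b_5 = 10.5; c_5 = 5.5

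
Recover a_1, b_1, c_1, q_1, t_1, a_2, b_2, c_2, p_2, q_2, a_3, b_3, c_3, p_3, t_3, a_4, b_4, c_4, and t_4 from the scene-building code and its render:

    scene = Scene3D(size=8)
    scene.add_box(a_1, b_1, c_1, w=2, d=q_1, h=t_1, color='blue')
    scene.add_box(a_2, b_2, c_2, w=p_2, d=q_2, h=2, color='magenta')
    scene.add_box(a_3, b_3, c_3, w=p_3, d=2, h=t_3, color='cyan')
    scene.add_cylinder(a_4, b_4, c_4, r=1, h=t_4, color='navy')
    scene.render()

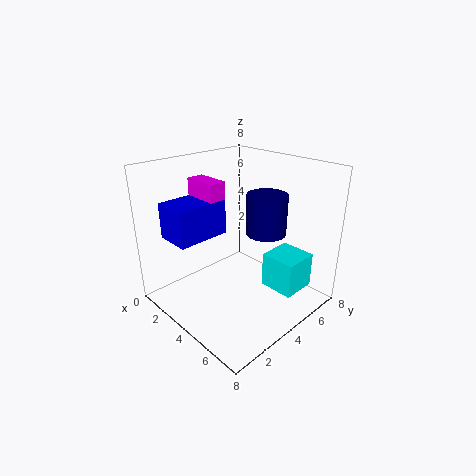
a_1 = 1, b_1 = 1, c_1 = 4, q_1 = 3, t_1 = 2, a_2 = 1, b_2 = 3, c_2 = 5, p_2 = 2, q_2 = 1, a_3 = 5, b_3 = 5, c_3 = 1, p_3 = 2, t_3 = 2, a_4 = 6, b_4 = 4, c_4 = 5, t_4 = 2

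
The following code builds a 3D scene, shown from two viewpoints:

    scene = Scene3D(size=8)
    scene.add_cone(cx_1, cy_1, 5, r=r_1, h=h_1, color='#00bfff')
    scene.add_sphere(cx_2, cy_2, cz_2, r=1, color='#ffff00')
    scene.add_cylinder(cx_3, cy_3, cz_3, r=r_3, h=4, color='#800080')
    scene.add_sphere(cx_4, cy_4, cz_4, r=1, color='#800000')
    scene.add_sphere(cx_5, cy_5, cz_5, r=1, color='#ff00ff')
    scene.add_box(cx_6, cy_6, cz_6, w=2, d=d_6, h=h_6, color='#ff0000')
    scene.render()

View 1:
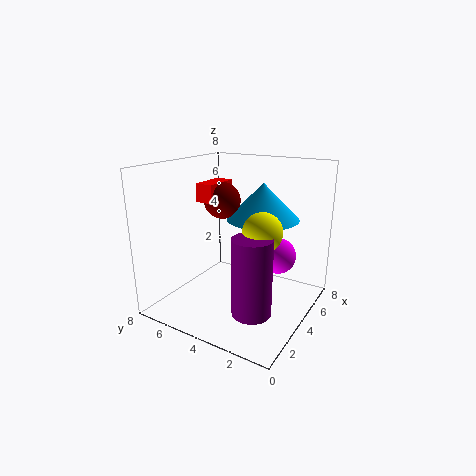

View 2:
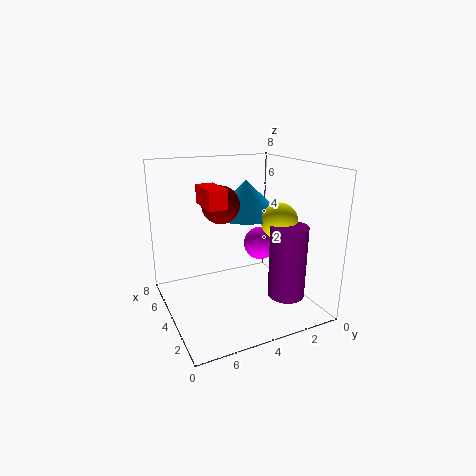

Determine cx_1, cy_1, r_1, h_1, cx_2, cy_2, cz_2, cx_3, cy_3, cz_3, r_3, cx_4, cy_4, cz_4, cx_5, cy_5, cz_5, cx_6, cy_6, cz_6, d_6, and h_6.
cx_1 = 5; cy_1 = 3; r_1 = 2; h_1 = 2; cx_2 = 3; cy_2 = 2; cz_2 = 5; cx_3 = 2; cy_3 = 2; cz_3 = 1; r_3 = 1; cx_4 = 4; cy_4 = 5; cz_4 = 6; cx_5 = 5; cy_5 = 2; cz_5 = 3; cx_6 = 3; cy_6 = 5; cz_6 = 6; d_6 = 1; h_6 = 1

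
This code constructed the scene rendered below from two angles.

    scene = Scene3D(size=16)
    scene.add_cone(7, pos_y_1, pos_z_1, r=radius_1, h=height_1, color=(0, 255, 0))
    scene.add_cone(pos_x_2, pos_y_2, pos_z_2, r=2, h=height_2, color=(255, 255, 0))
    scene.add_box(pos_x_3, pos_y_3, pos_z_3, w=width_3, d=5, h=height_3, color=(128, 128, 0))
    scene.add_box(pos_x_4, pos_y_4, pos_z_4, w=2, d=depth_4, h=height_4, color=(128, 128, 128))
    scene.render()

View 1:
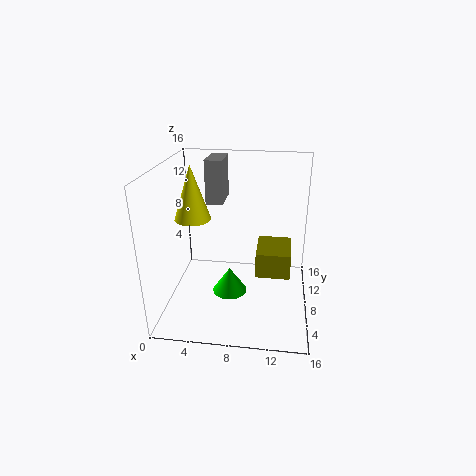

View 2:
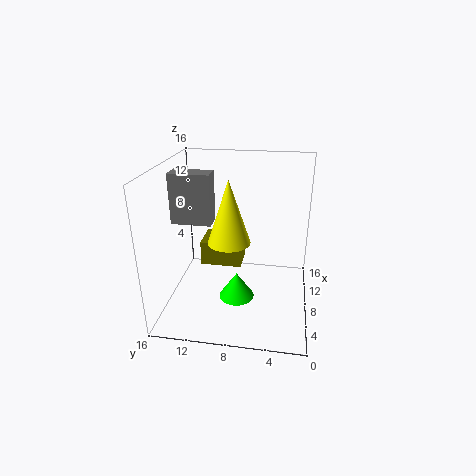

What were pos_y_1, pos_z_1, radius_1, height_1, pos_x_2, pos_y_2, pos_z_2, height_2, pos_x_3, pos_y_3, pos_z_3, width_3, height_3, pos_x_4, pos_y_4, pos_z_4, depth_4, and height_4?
pos_y_1 = 8
pos_z_1 = 1
radius_1 = 2
height_1 = 3
pos_x_2 = 3
pos_y_2 = 8
pos_z_2 = 10
height_2 = 6
pos_x_3 = 10
pos_y_3 = 8
pos_z_3 = 3
width_3 = 4
height_3 = 3
pos_x_4 = 4
pos_y_4 = 10
pos_z_4 = 11
depth_4 = 4
height_4 = 5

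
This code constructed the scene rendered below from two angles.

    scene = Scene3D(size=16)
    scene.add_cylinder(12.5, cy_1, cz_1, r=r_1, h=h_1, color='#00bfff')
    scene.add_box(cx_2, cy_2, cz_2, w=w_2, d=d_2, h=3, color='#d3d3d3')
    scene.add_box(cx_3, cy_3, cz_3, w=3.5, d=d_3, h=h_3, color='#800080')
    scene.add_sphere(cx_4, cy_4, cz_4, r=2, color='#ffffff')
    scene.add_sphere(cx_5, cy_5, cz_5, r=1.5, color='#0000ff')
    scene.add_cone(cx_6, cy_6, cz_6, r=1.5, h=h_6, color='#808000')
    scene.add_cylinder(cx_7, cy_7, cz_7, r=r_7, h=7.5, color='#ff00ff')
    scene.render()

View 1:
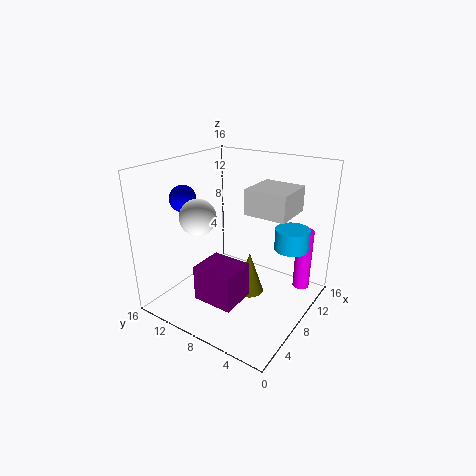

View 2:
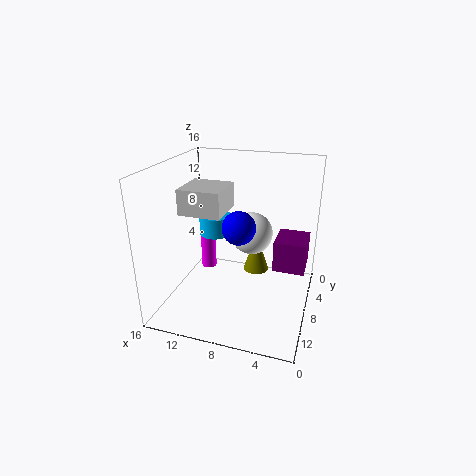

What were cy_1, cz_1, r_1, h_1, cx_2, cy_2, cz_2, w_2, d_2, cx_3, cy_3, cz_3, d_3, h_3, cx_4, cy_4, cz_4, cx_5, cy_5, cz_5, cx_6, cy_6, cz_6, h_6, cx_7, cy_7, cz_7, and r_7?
cy_1 = 3.5; cz_1 = 6; r_1 = 2; h_1 = 2.5; cx_2 = 10; cy_2 = 3.5; cz_2 = 10; w_2 = 5; d_2 = 5; cx_3 = 0.5; cy_3 = 4; cz_3 = 4.5; d_3 = 4; h_3 = 3.5; cx_4 = 5.5; cy_4 = 11.5; cz_4 = 10.5; cx_5 = 6; cy_5 = 14; cz_5 = 12; cx_6 = 6.5; cy_6 = 5.5; cz_6 = 3; h_6 = 4.5; cx_7 = 14; cy_7 = 2.5; cz_7 = 0.5; r_7 = 1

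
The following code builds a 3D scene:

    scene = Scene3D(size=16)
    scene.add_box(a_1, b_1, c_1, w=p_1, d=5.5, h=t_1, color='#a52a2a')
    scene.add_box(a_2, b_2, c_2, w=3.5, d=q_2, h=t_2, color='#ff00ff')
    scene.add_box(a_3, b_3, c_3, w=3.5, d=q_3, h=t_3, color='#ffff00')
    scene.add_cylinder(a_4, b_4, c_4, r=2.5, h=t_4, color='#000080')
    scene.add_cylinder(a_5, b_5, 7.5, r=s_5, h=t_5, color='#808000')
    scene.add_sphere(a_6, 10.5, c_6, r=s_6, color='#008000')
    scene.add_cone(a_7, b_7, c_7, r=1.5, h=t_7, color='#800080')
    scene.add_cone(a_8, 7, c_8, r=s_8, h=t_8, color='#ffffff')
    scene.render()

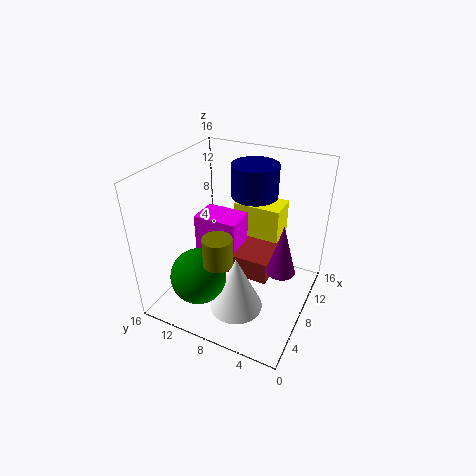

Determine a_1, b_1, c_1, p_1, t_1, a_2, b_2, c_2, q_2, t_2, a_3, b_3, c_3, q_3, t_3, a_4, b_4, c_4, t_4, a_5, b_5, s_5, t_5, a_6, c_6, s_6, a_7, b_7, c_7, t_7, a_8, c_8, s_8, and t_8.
a_1 = 6.5; b_1 = 4; c_1 = 4; p_1 = 5.5; t_1 = 2.5; a_2 = 7; b_2 = 8; c_2 = 4.5; q_2 = 5; t_2 = 5.5; a_3 = 11; b_3 = 4.5; c_3 = 3.5; q_3 = 5.5; t_3 = 7; a_4 = 10; b_4 = 7; c_4 = 12.5; t_4 = 3.5; a_5 = 3.5; b_5 = 8; s_5 = 1.5; t_5 = 3; a_6 = 3.5; c_6 = 5; s_6 = 3; a_7 = 7; b_7 = 2.5; c_7 = 6; t_7 = 5.5; a_8 = 5.5; c_8 = 0.5; s_8 = 3; t_8 = 6.5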